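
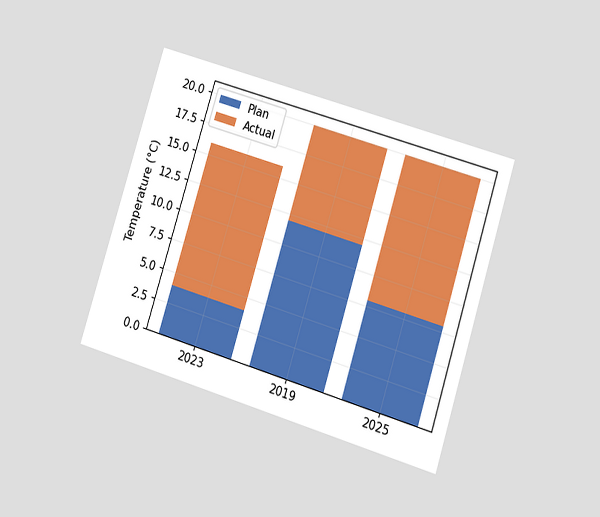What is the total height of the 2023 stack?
The chart is tilted about 17° clockwise and viewed at a slight angle. The 2023 stack's top reaches 16°C on the y-axis.

16°C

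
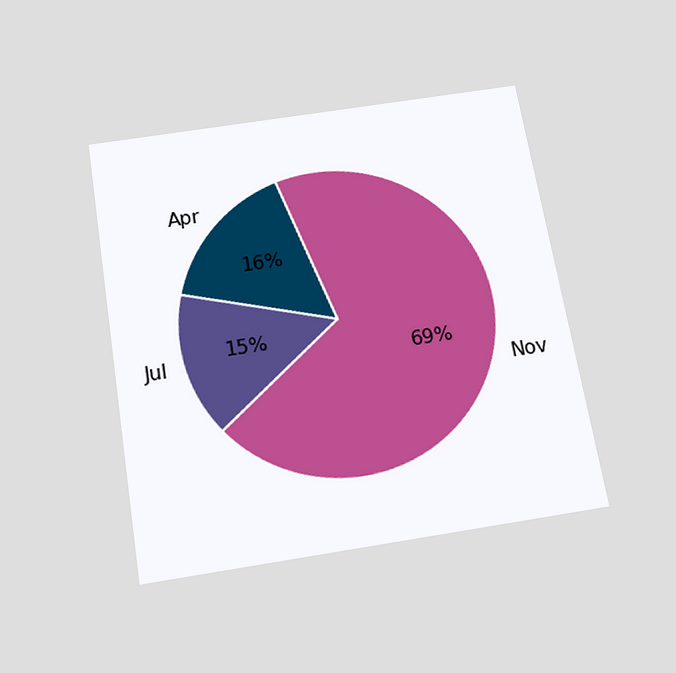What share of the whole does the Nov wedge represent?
The chart is tilted about 9° counter-clockwise and viewed slightly from below. The Nov slice takes up 69% of the pie.

69%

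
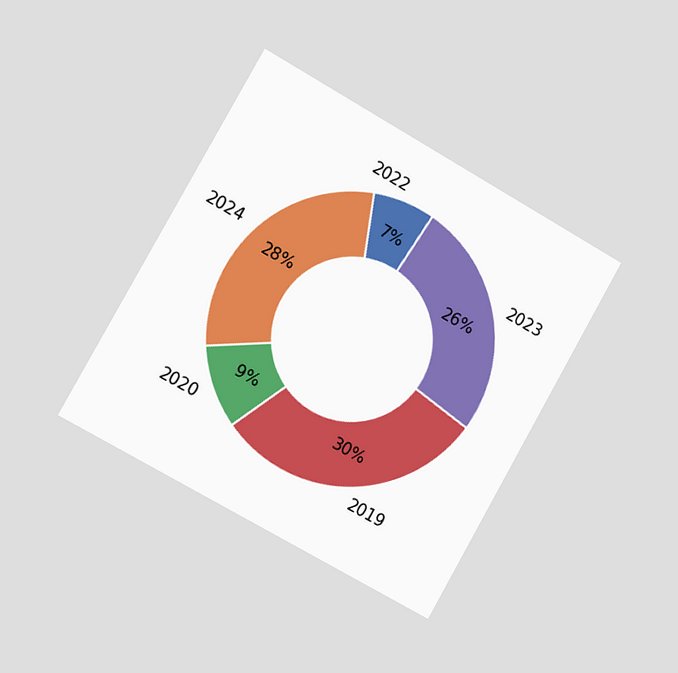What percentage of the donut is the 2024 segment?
28%

The chart is tilted about 30° clockwise and viewed slightly from the left. The 2024 segment takes up 28% of the ring.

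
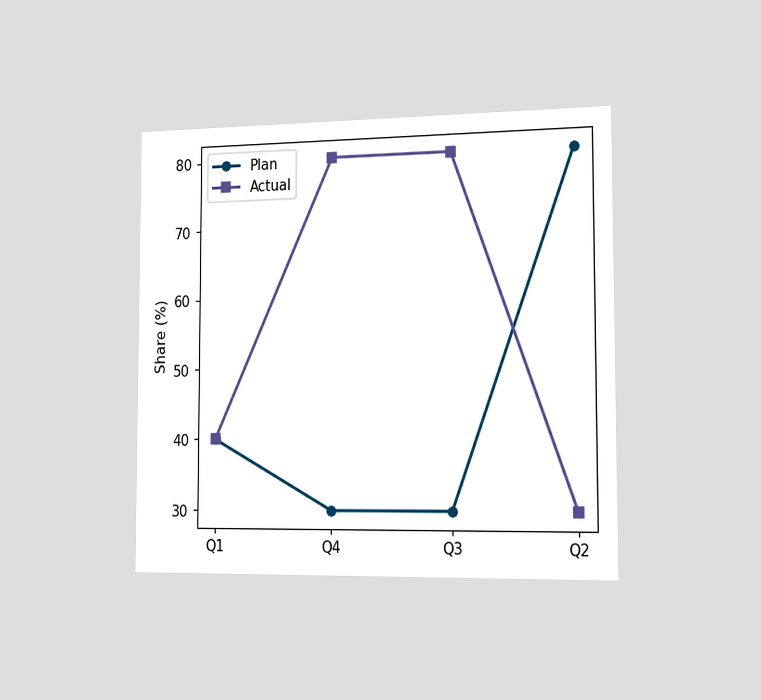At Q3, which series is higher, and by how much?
Actual, by 50%

The chart is viewed slightly from the right. At Q3, Actual sits above the other line by 50%.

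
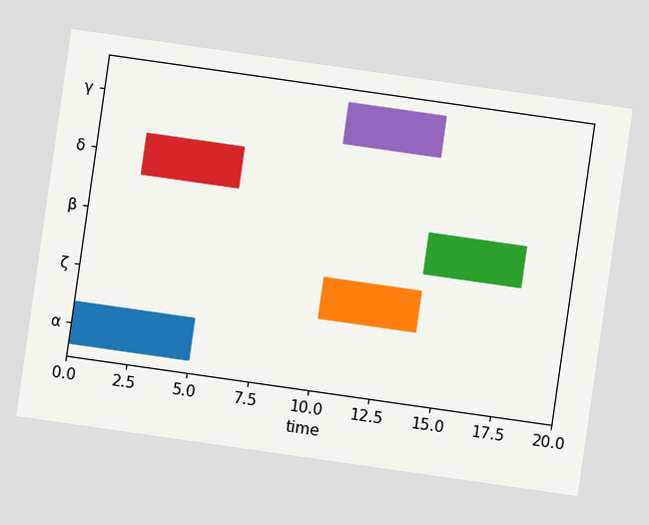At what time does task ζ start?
The chart is tilted about 8° clockwise. The ζ bar begins at t=10.

10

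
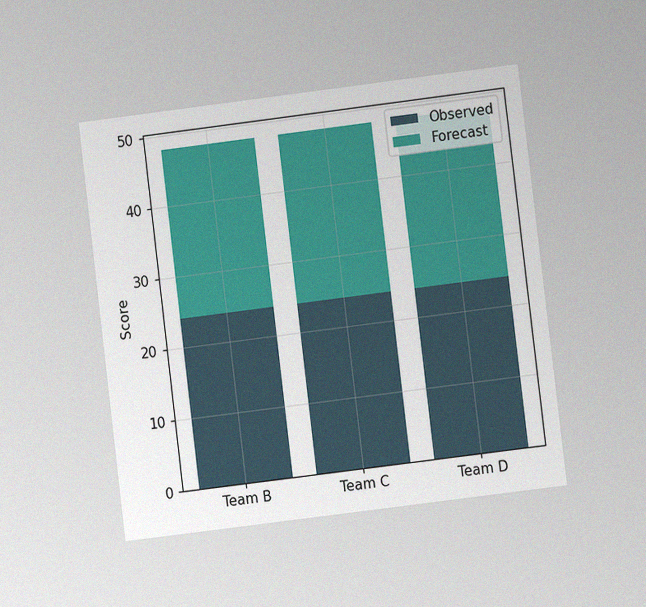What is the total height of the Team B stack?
48

The chart is tilted about 7° counter-clockwise and viewed at a slight angle, with some photo noise. The Team B stack's top reaches 48 on the y-axis.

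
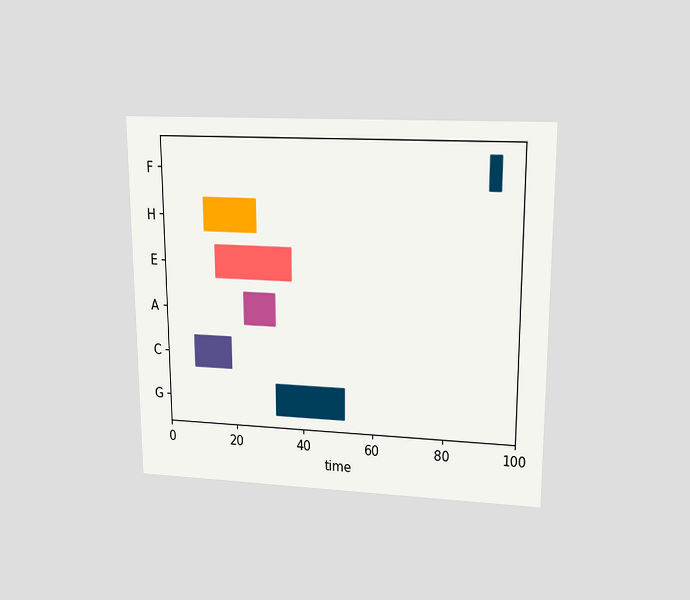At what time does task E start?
The chart is viewed at a slight angle. The E bar begins at t=15.

15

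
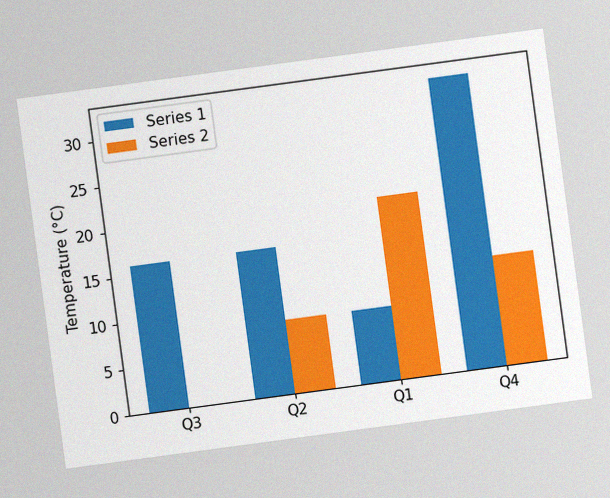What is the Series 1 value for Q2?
16°C

The chart is tilted about 8° counter-clockwise, with some photo noise. The Series 1 bar at Q2 reaches 16°C on the y-axis.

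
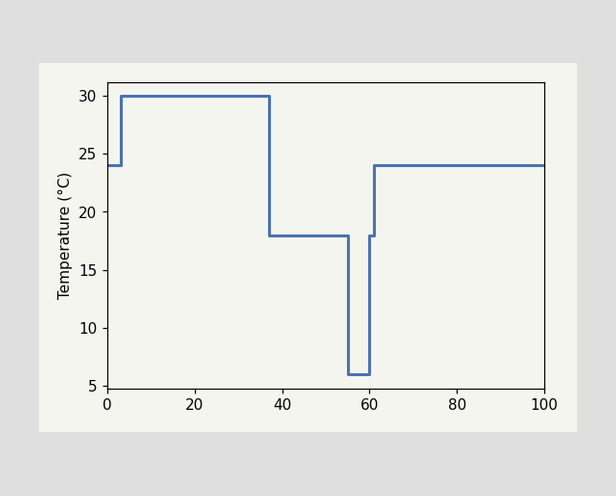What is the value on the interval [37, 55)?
18°C

On [37, 55) the step sits at 18°C.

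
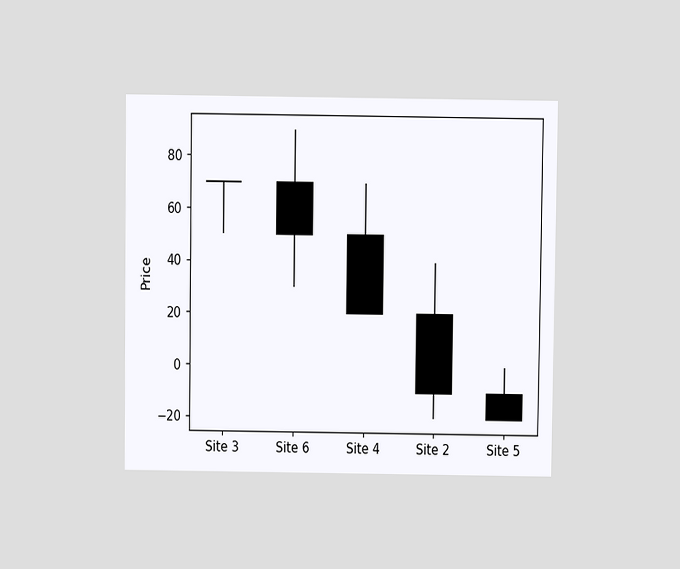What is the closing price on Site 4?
20

The chart is viewed slightly from above. The Site 4 candle closes at 20.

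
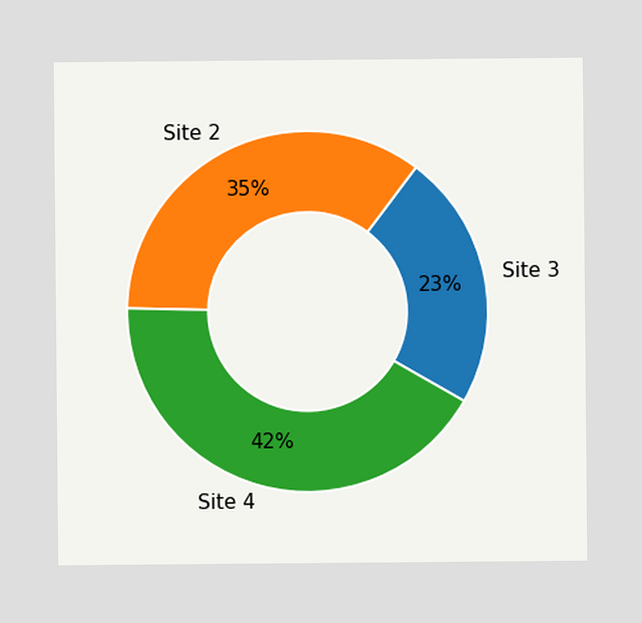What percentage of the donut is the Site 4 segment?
42%

The Site 4 segment takes up 42% of the ring.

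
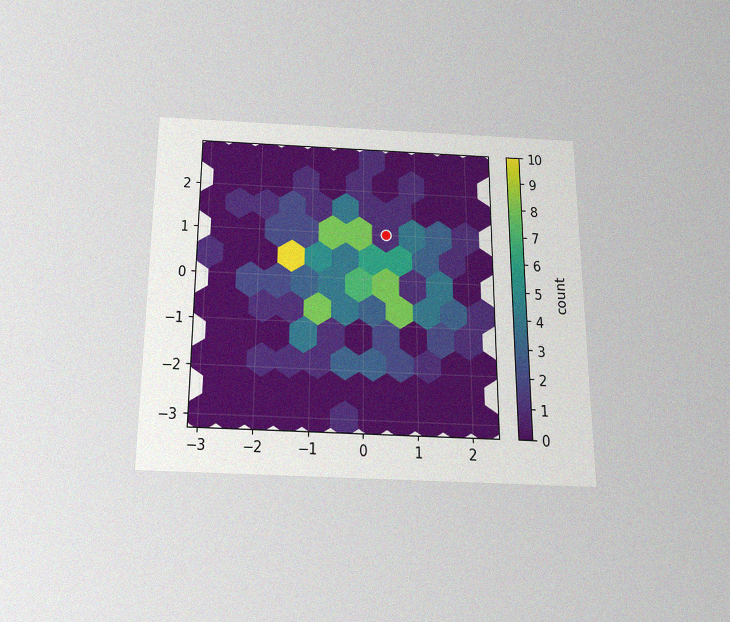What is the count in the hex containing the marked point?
The chart is viewed slightly from below, with some photo noise. The marked hex reads 1 on the colorbar.

1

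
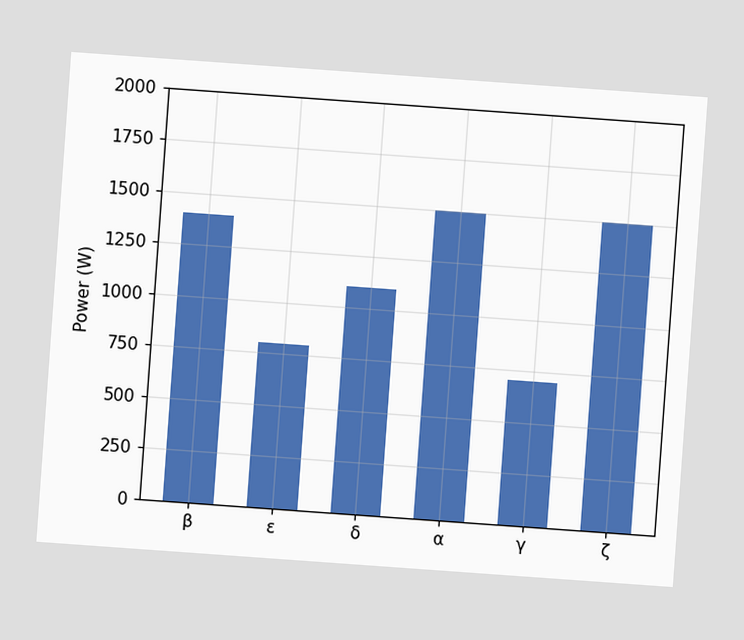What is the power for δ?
The chart is tilted about 4° clockwise. Reading along the chart's y-axis, the δ bar reaches 1100W.

1100W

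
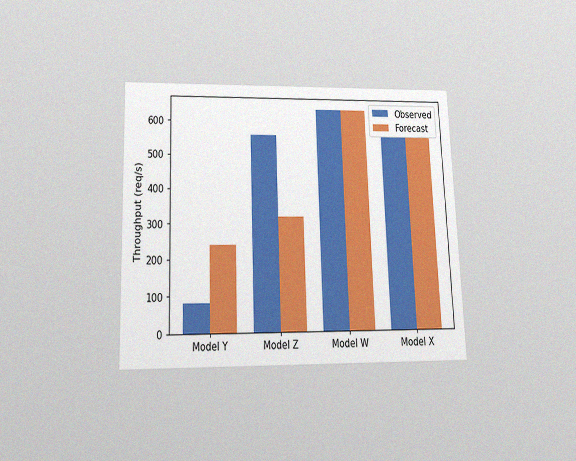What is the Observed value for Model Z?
The chart is tilted about 2° counter-clockwise and viewed slightly from below, with some photo noise. The Observed bar at Model Z reaches 560req/s on the y-axis.

560req/s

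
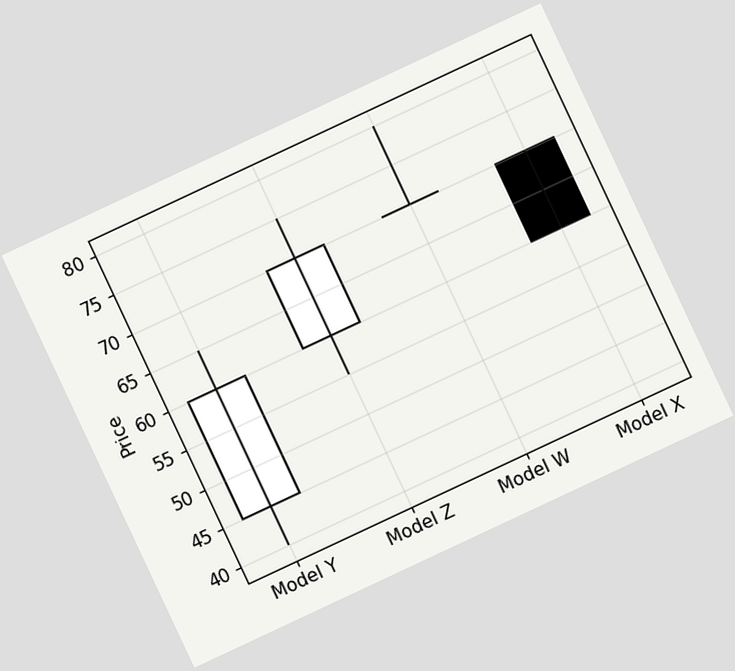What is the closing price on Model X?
60

The chart is tilted about 25° counter-clockwise. The Model X candle closes at 60.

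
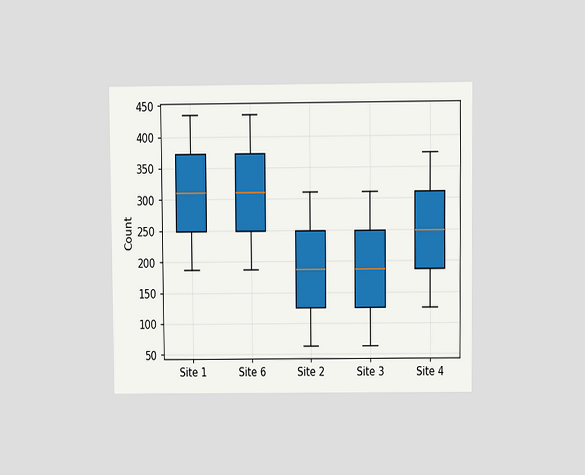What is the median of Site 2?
The chart is viewed at a slight angle. The median line in the Site 2 box sits at 186.

186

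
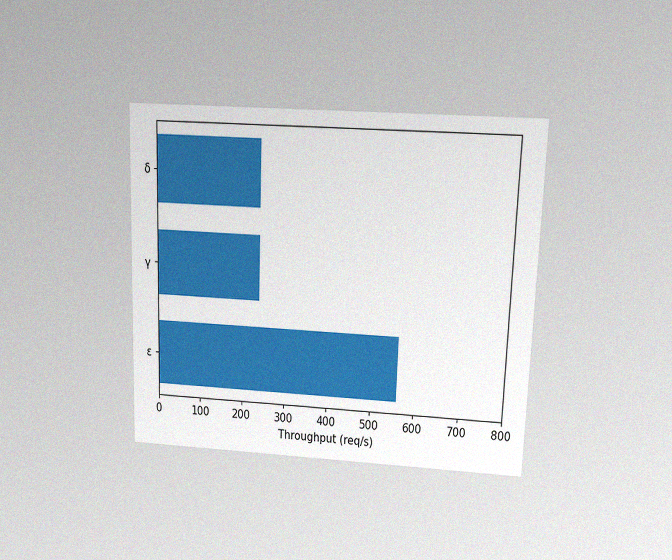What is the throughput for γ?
The chart is tilted about 2° clockwise and viewed at a slight angle, with some photo noise. Reading along the chart's x-axis, the γ bar reaches 240req/s.

240req/s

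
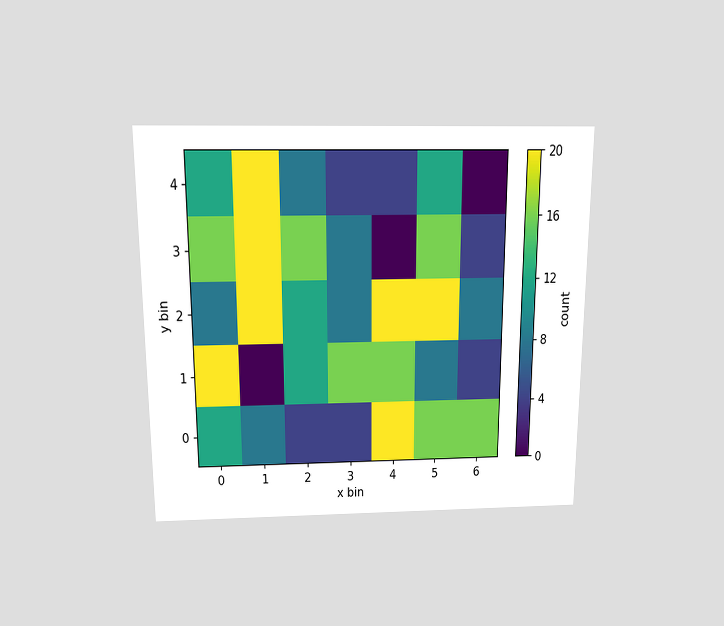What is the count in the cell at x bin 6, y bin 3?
4

The chart is viewed slightly from above. Matching the cell (6, 3) against the colorbar gives 4.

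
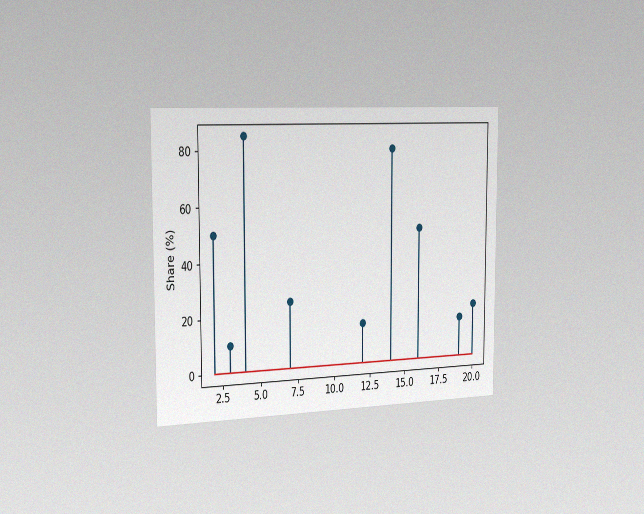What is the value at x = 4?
85%

The chart is viewed slightly from the left, with some photo noise. The stem at x=4 reaches 85%.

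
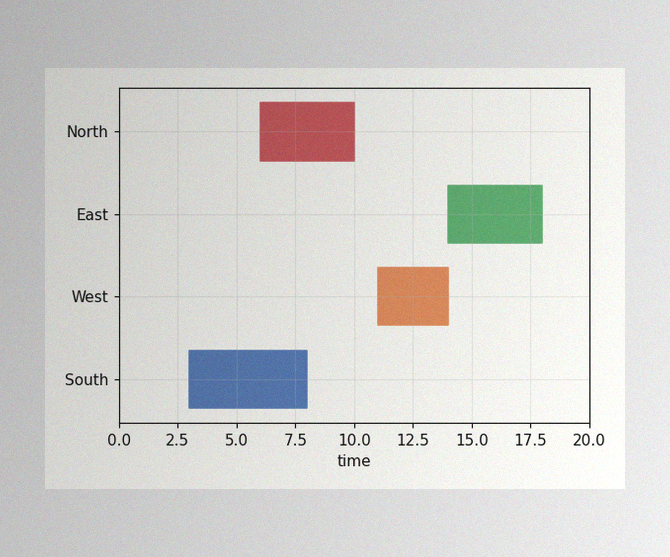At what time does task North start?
6

The image has some photo noise and uneven lighting. The North bar begins at t=6.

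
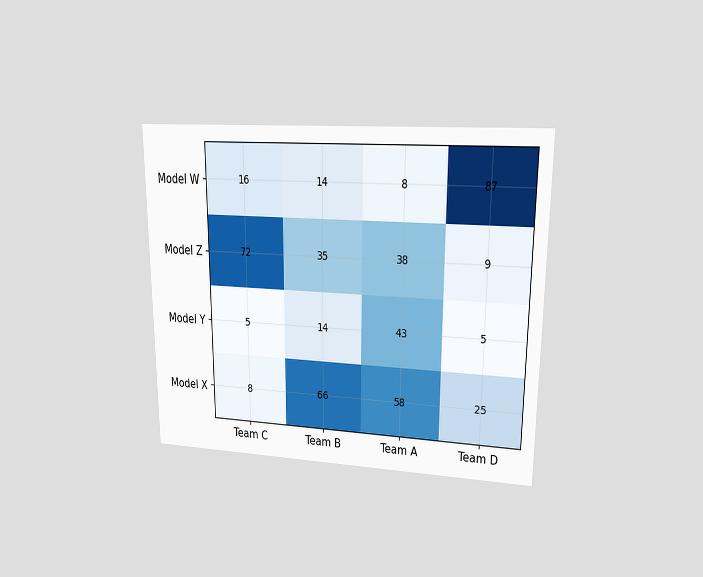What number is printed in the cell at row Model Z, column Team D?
9

The chart is viewed at a slight angle. The (Model Z, Team D) cell reads 9.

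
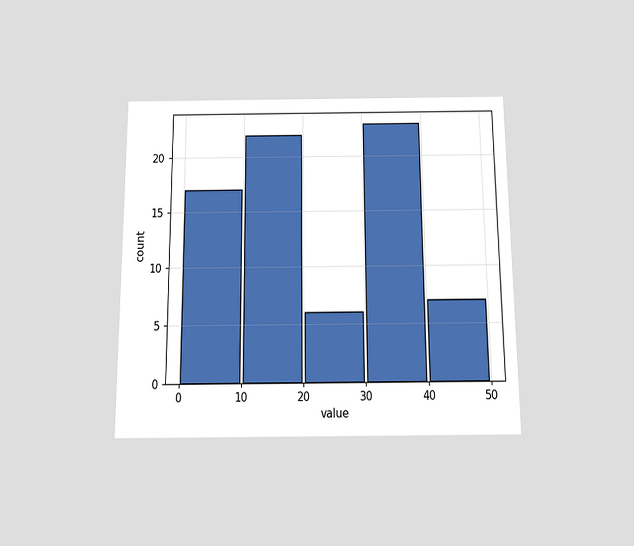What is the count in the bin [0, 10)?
The chart is viewed slightly from below. The [0, 10) bin has height 17.

17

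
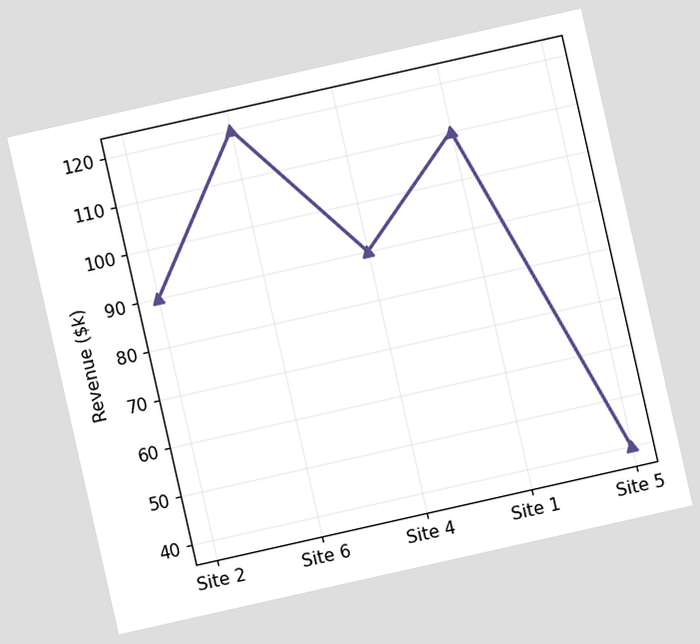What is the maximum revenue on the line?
The chart is tilted about 13° counter-clockwise. The highest point is at Site 6, and reading across to the y-axis gives $120k.

$120k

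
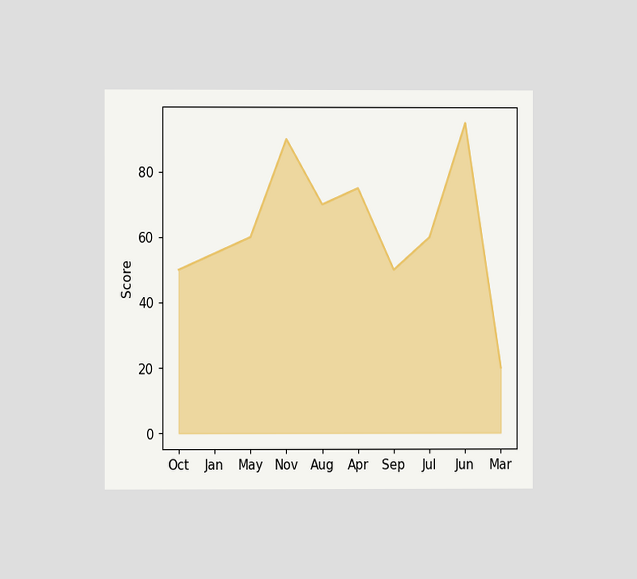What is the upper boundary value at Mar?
20

The chart is viewed at a slight angle. At Mar the upper boundary is at 20.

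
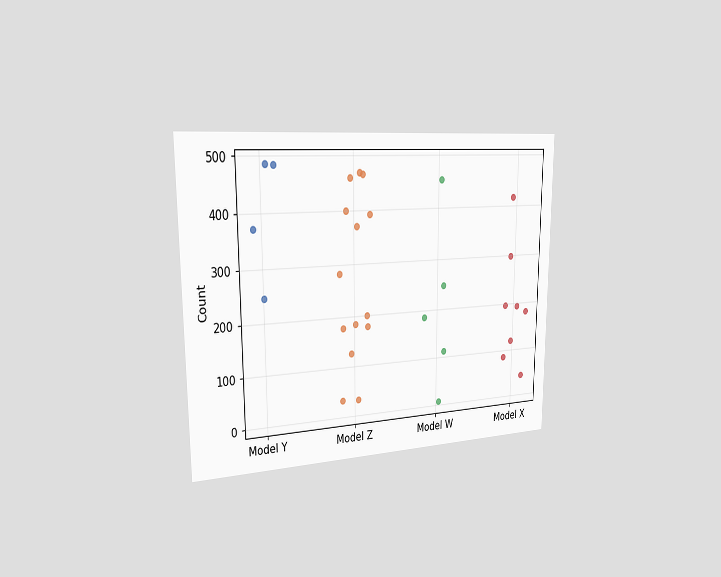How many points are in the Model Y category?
4

The chart is viewed slightly from the left. Counting the markers in the Model Y column gives 4.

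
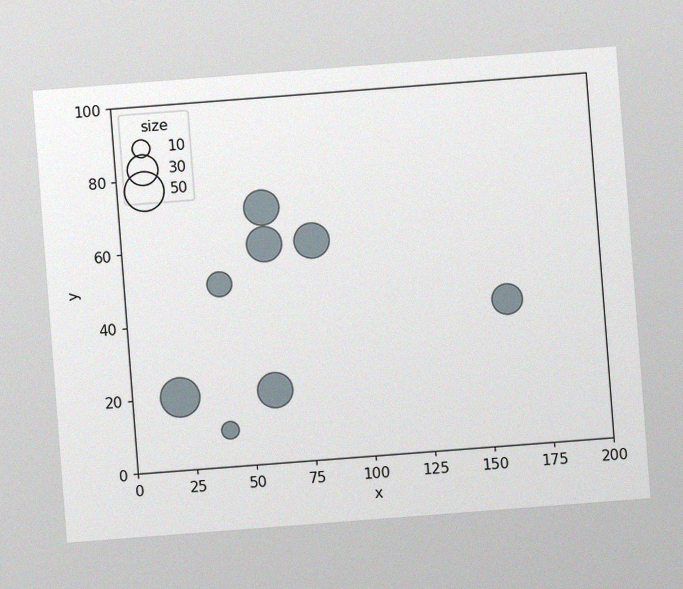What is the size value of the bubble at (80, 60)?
40

The chart is tilted about 4° counter-clockwise, with some photo noise. Matching the bubble at (80, 60) against the size legend gives 40.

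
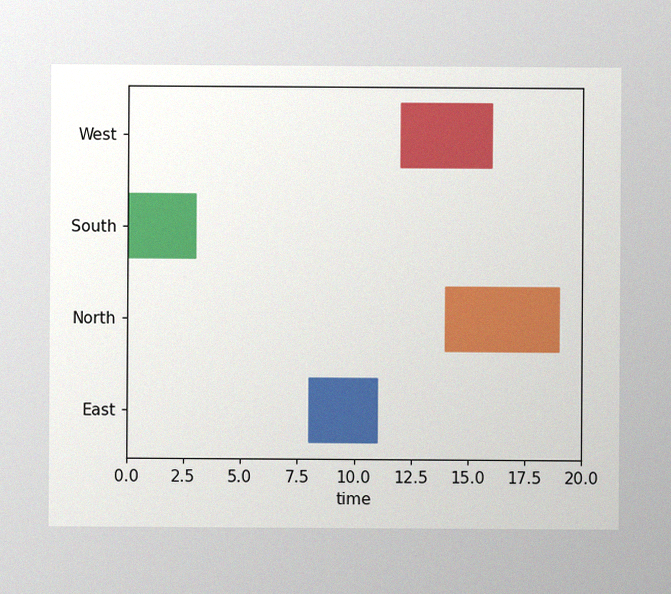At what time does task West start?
The image has some photo noise and uneven lighting. The West bar begins at t=12.

12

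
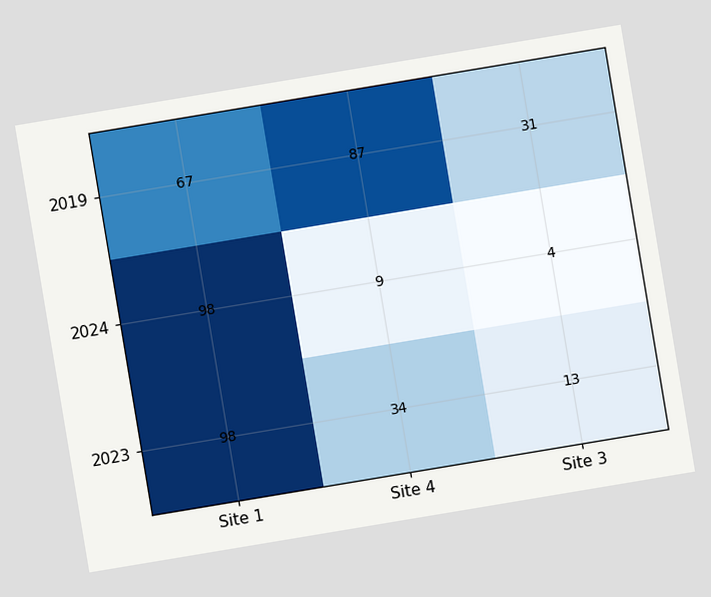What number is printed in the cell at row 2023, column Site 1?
The chart is tilted about 9° counter-clockwise. The (2023, Site 1) cell reads 98.

98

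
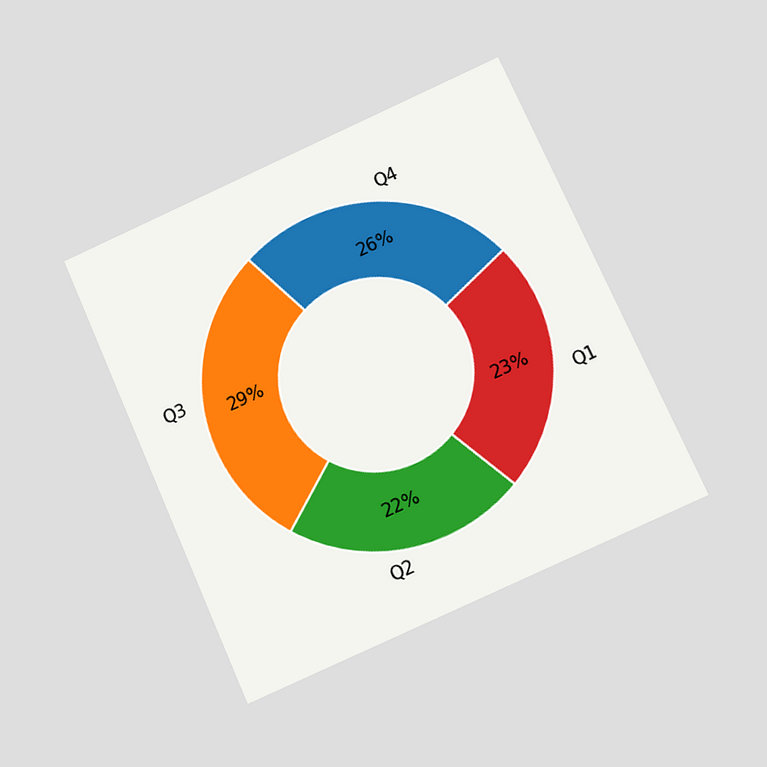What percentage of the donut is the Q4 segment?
The chart is tilted about 24° counter-clockwise and viewed at a slight angle. The Q4 segment takes up 26% of the ring.

26%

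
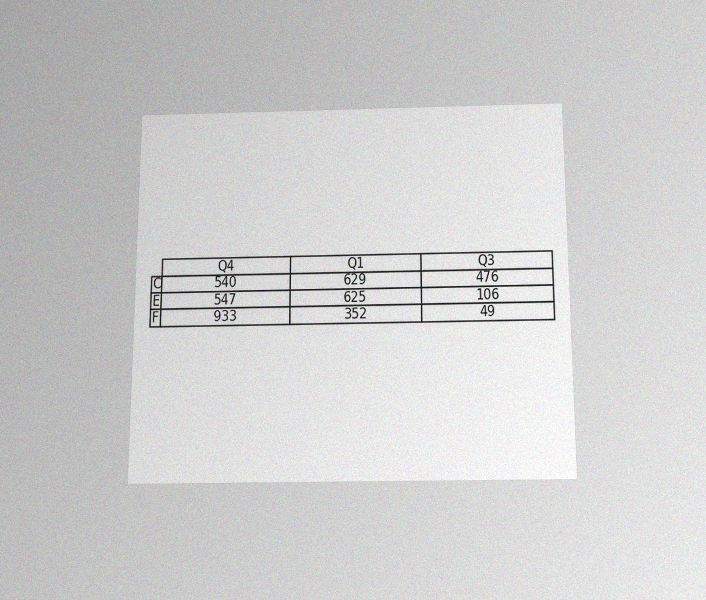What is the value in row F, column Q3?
The chart is viewed slightly from below, with some photo noise. The (F, Q3) cell reads 49.

49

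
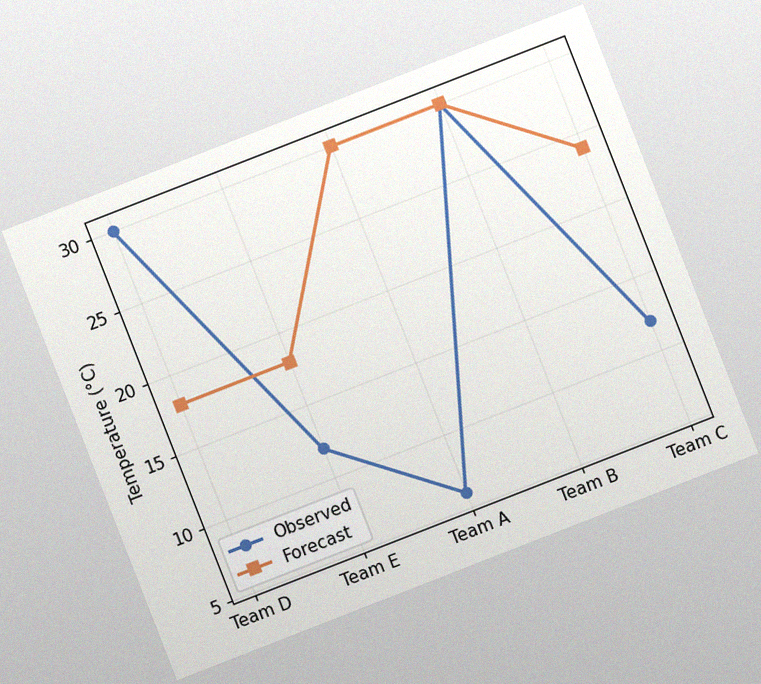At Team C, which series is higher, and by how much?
The chart is tilted about 21° counter-clockwise, with some photo noise. At Team C, Forecast sits above the other line by 12°C.

Forecast, by 12°C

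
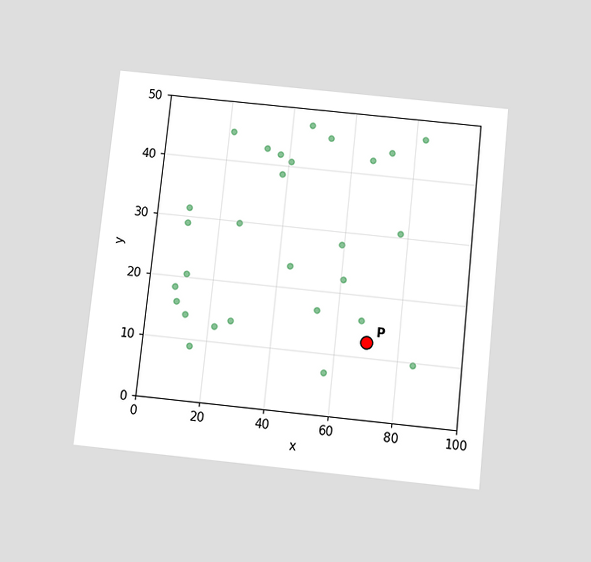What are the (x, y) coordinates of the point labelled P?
The chart is tilted about 6° clockwise and viewed slightly from below. Following the gridlines from P to each axis, P sits at (70, 12.5).

(70, 12.5)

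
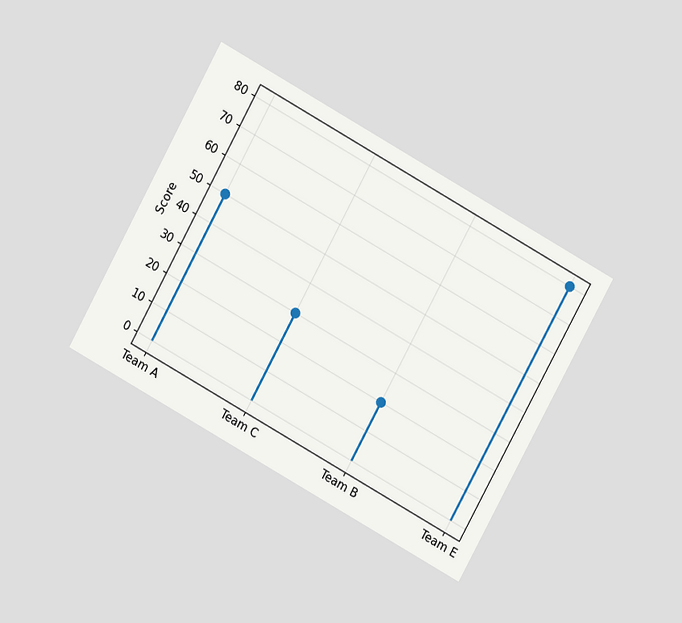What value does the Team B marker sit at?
The chart is tilted about 29° clockwise and viewed at a slight angle. The Team B marker sits at 20.

20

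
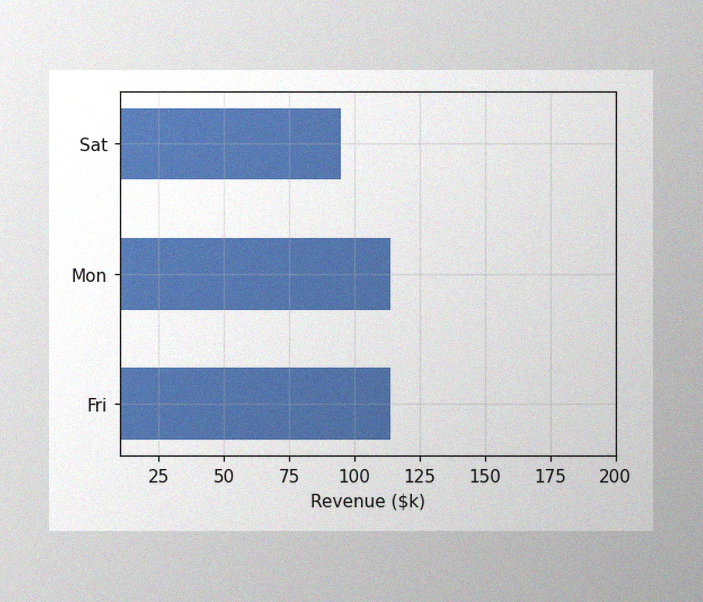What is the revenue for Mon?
$114k

The image has some photo noise and uneven lighting. Reading along the chart's x-axis, the Mon bar reaches $114k.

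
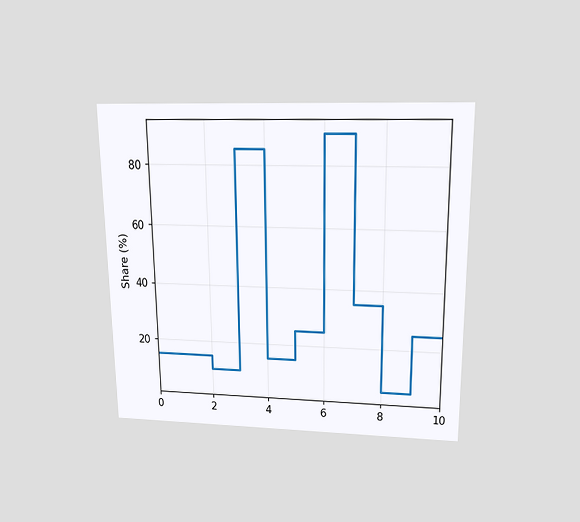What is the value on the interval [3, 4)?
85%

The chart is viewed slightly from above. On [3, 4) the step sits at 85%.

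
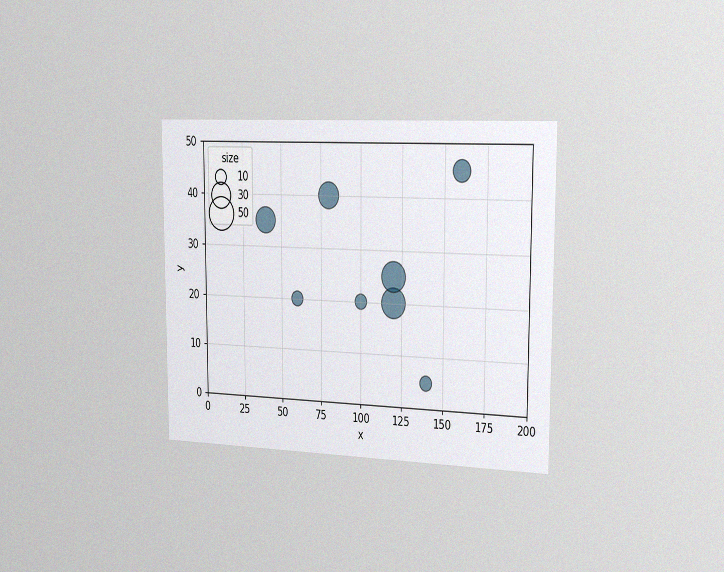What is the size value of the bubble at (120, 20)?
40

The chart is viewed slightly from the right, with some photo noise. Matching the bubble at (120, 20) against the size legend gives 40.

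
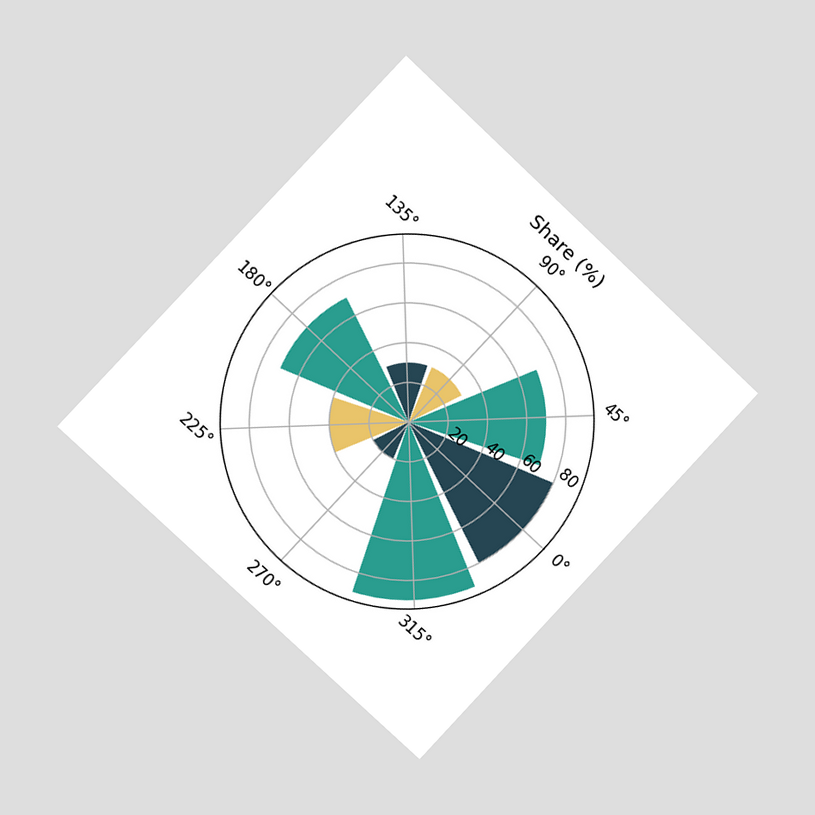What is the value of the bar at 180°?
The chart is tilted about 43° clockwise and viewed slightly from the left. The bar at 180° reaches 70% on the radial axis.

70%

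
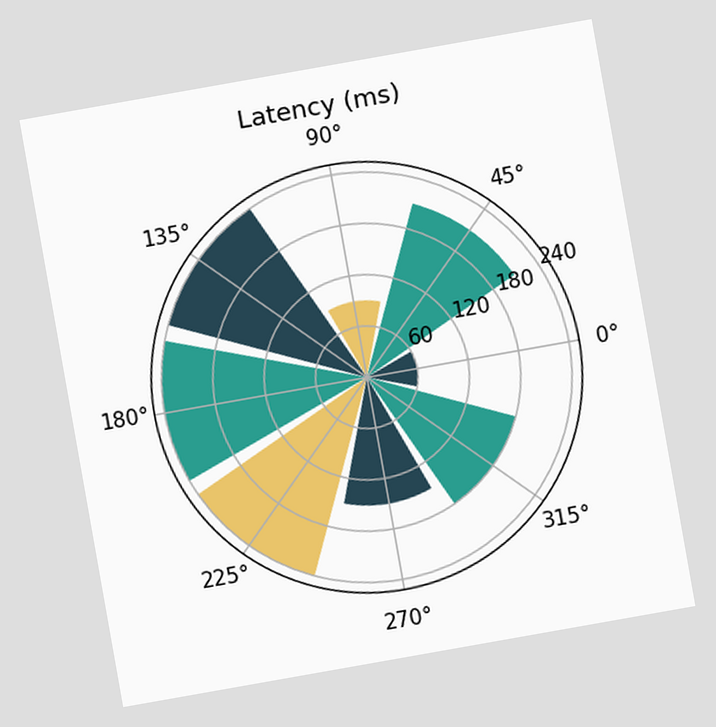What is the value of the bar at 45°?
210ms

The chart is tilted about 10° counter-clockwise. The bar at 45° reaches 210ms on the radial axis.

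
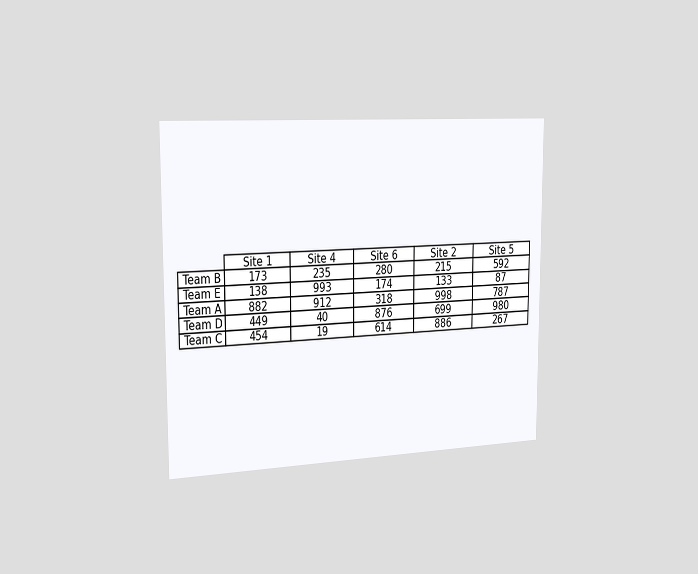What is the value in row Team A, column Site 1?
882

The chart is viewed slightly from the left. The (Team A, Site 1) cell reads 882.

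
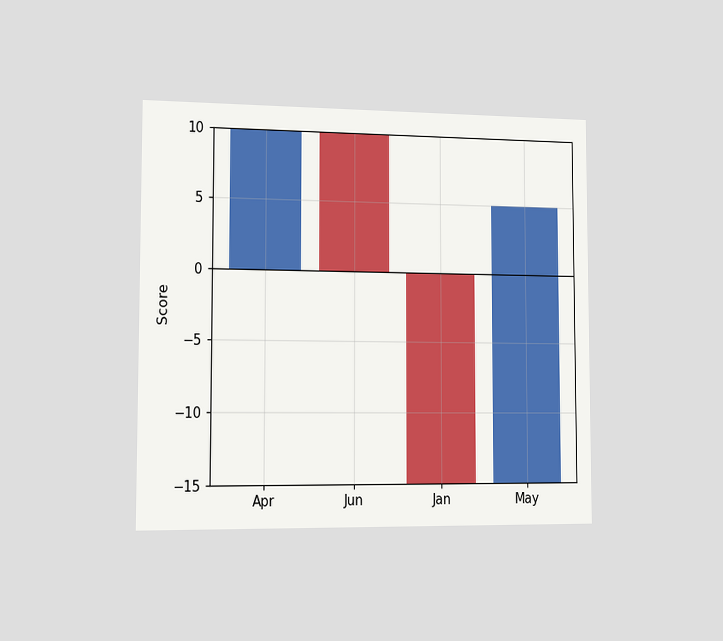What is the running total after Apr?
10

The chart is viewed slightly from the left. After Apr the running total reaches 10.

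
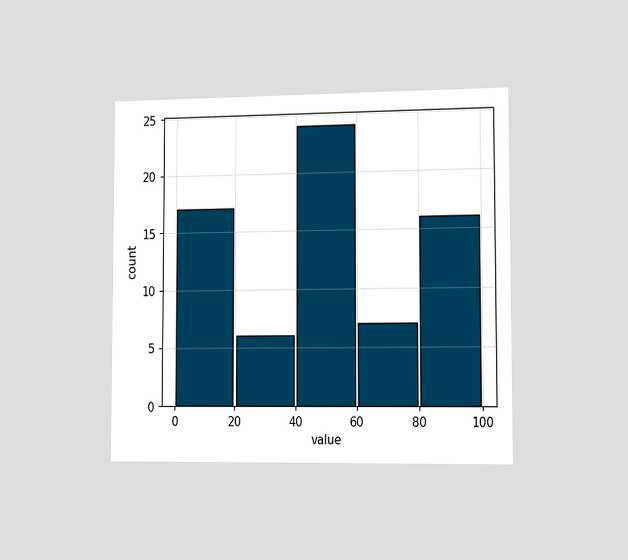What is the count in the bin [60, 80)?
The chart is viewed slightly from the right. The [60, 80) bin has height 7.

7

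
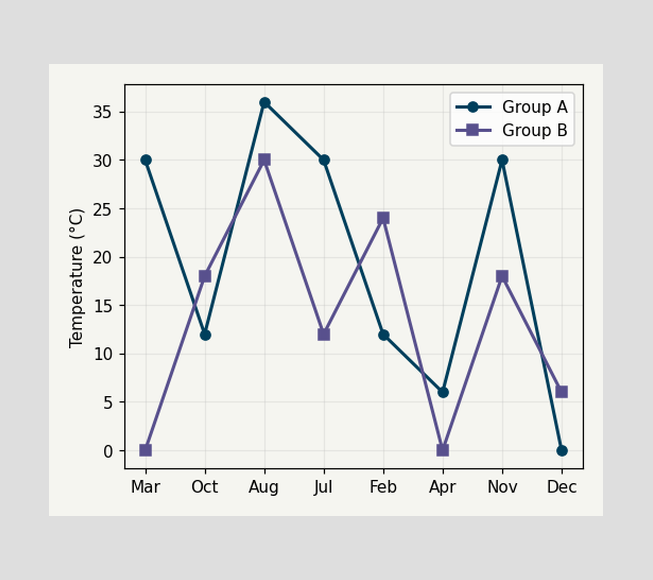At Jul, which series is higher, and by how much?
Group A, by 18°C

At Jul, Group A sits above the other line by 18°C.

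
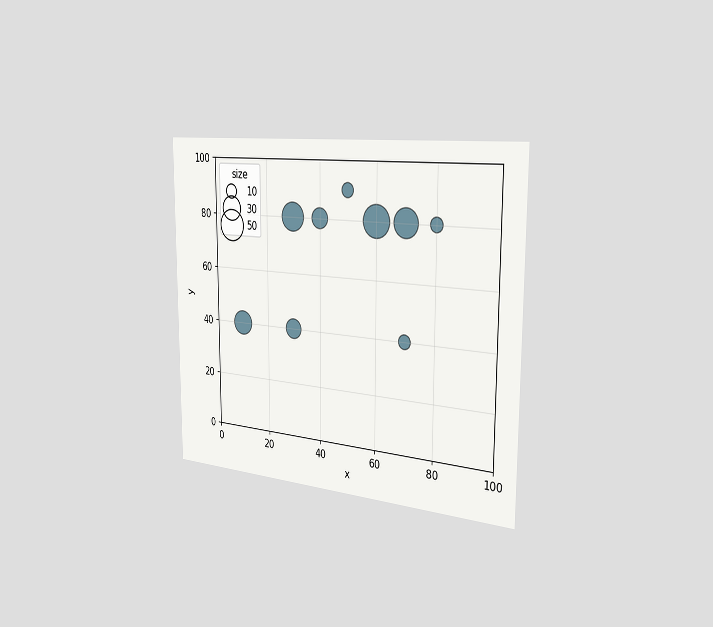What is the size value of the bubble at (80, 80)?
10

The chart is viewed slightly from the right. Matching the bubble at (80, 80) against the size legend gives 10.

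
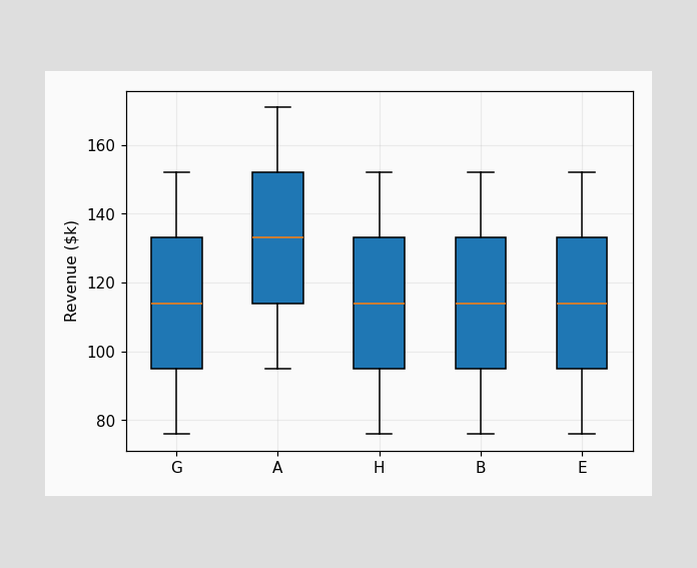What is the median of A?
The median line in the A box sits at $133k.

$133k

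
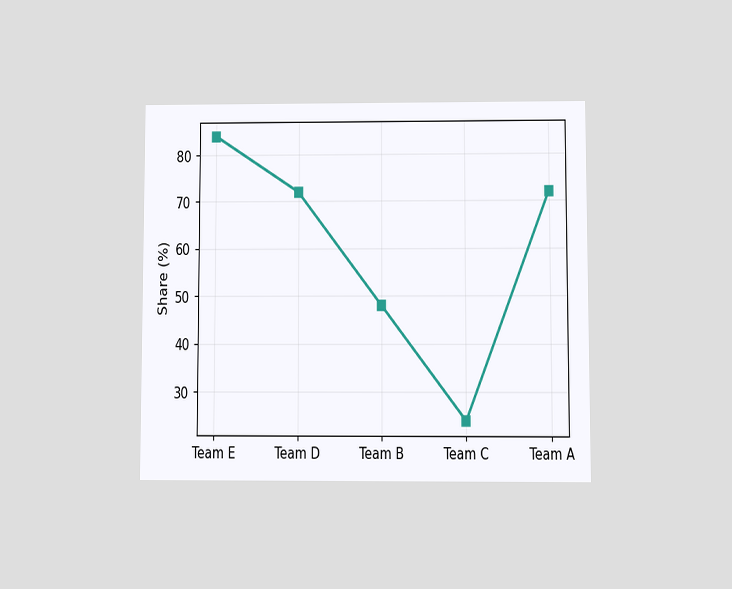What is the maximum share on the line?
84%

The chart is viewed at a slight angle. The highest point is at Team E, and reading across to the y-axis gives 84%.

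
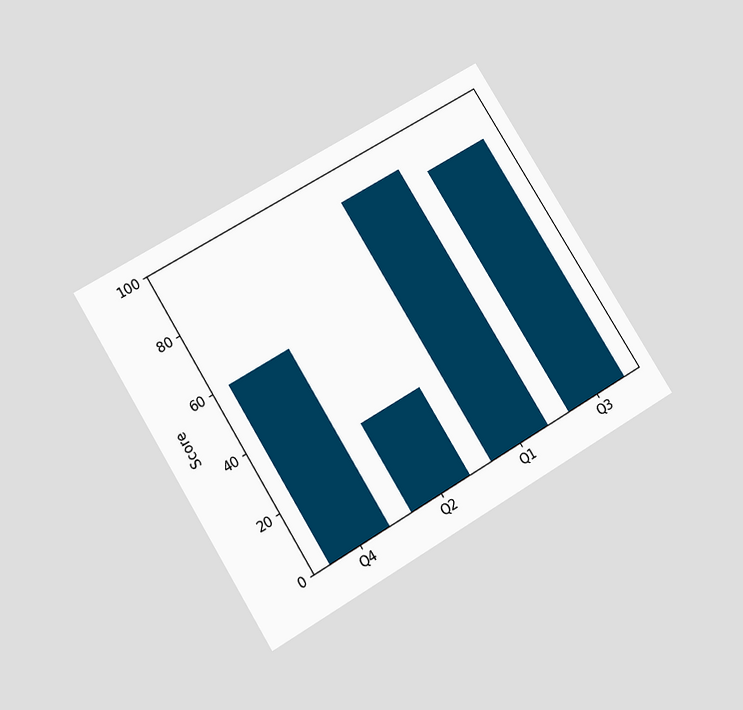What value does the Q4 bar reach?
The chart is tilted about 31° counter-clockwise and viewed slightly from below. Reading along the chart's y-axis, the Q4 bar reaches 60.

60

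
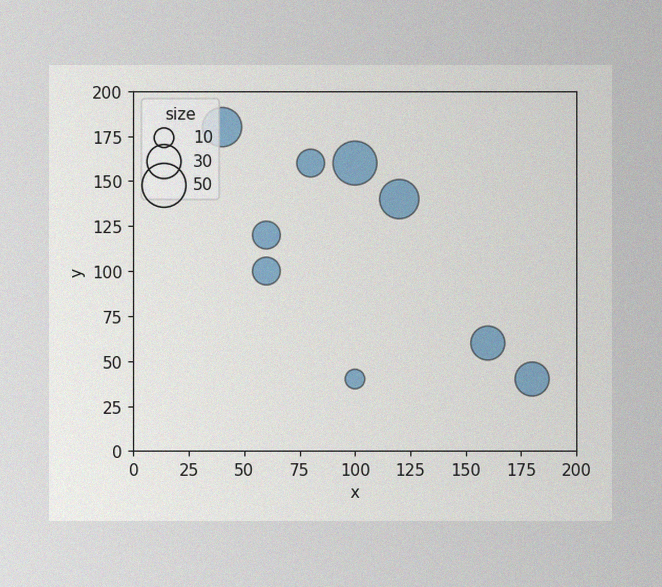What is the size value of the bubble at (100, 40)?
The image has some photo noise and uneven lighting. Matching the bubble at (100, 40) against the size legend gives 10.

10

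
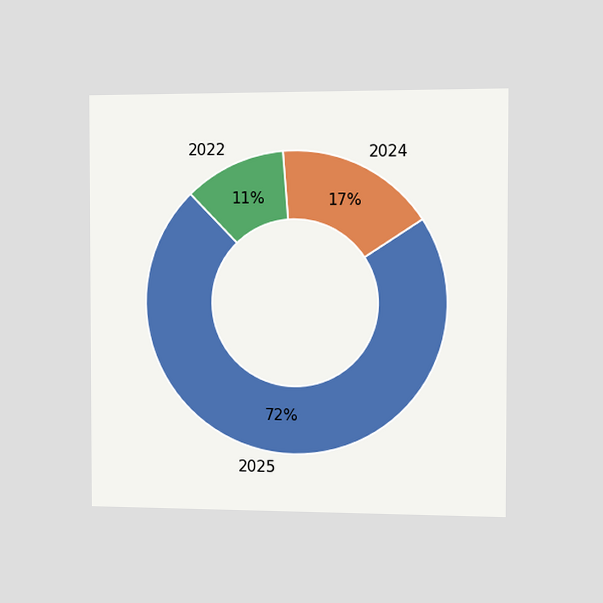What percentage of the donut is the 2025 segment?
72%

The chart is viewed slightly from the right. The 2025 segment takes up 72% of the ring.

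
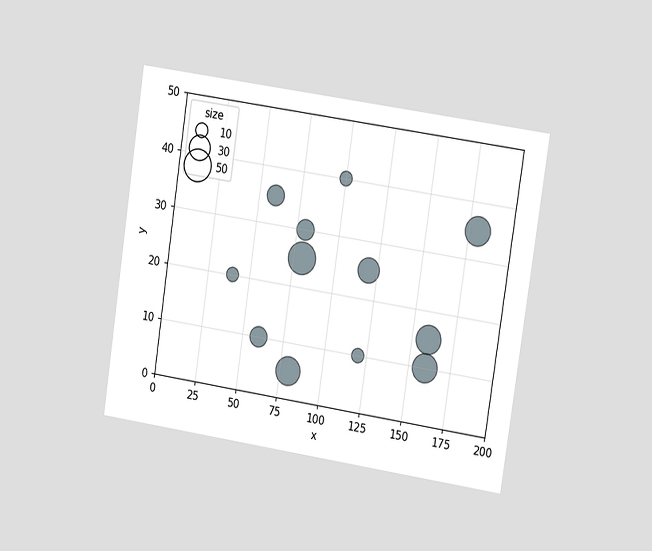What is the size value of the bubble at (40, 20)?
10

The chart is tilted about 9° clockwise and viewed slightly from the right. Matching the bubble at (40, 20) against the size legend gives 10.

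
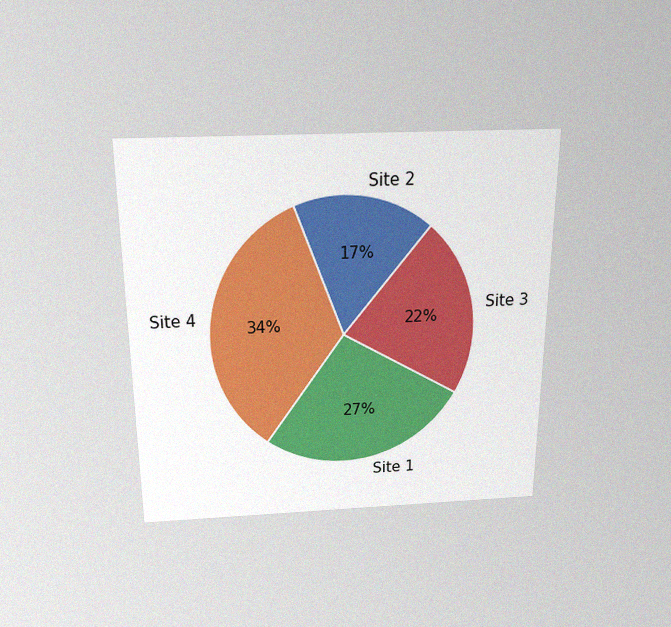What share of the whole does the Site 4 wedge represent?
34%

The chart is viewed slightly from above, with some photo noise. The Site 4 slice takes up 34% of the pie.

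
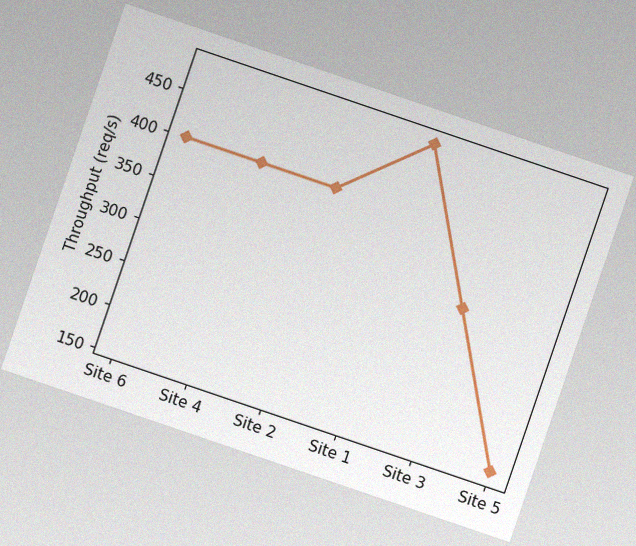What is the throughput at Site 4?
400req/s

The chart is tilted about 19° clockwise, with some photo noise. At Site 4, the line is at 400req/s.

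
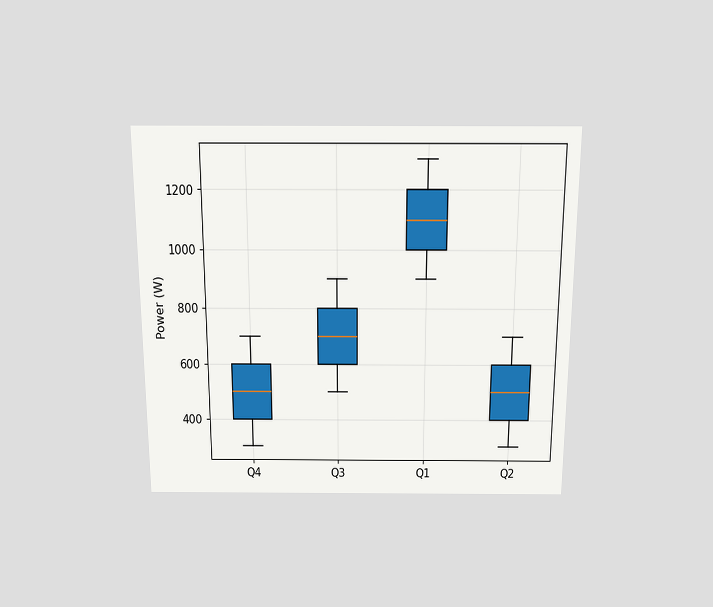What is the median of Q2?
The chart is viewed slightly from above. The median line in the Q2 box sits at 500W.

500W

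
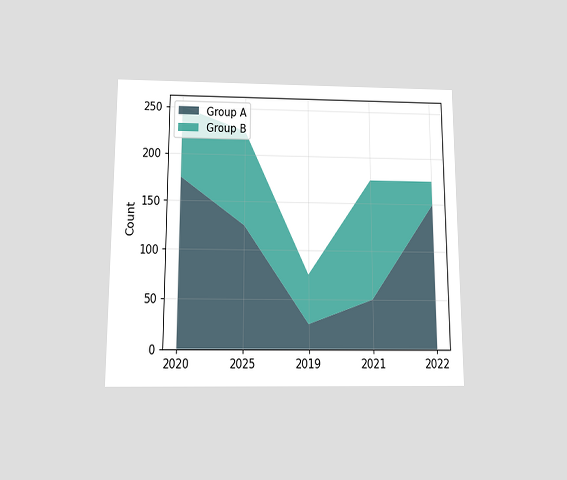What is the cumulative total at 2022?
The chart is viewed slightly from below. The stacked total at 2022 reaches 175.

175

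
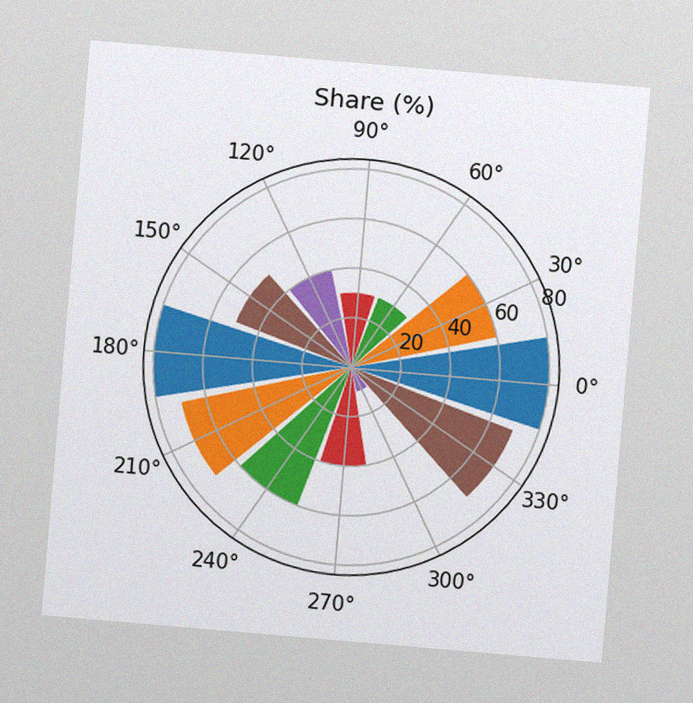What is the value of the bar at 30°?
60%

The chart is tilted about 5° clockwise, with some photo noise. The bar at 30° reaches 60% on the radial axis.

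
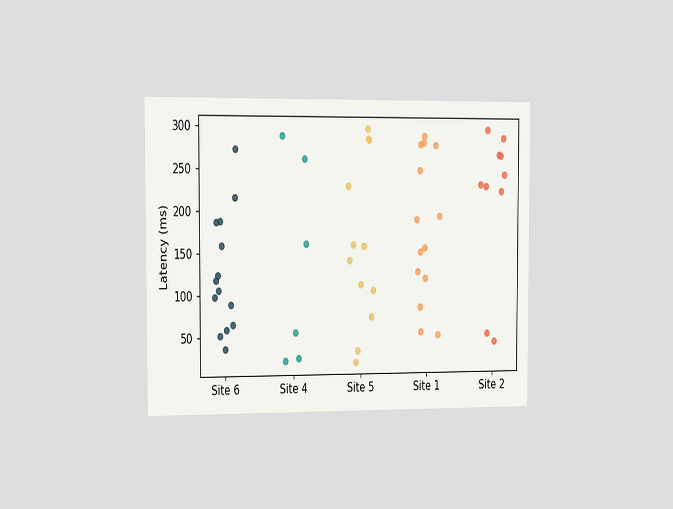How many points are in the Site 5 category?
12

The chart is viewed slightly from the left. Counting the markers in the Site 5 column gives 12.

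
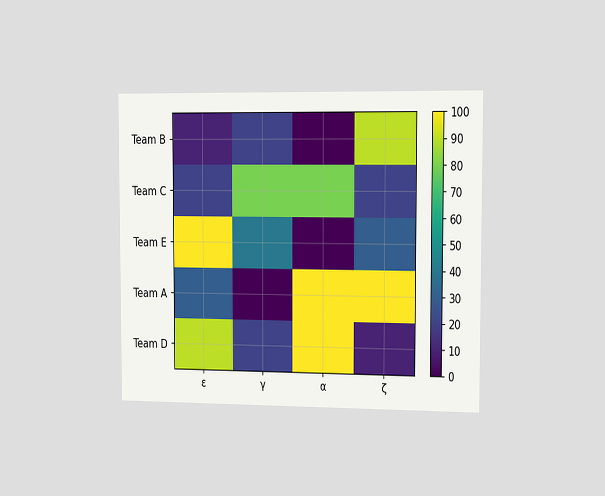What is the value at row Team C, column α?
80

The chart is viewed slightly from the right. Matching cell (Team C, α) against the colorbar gives 80.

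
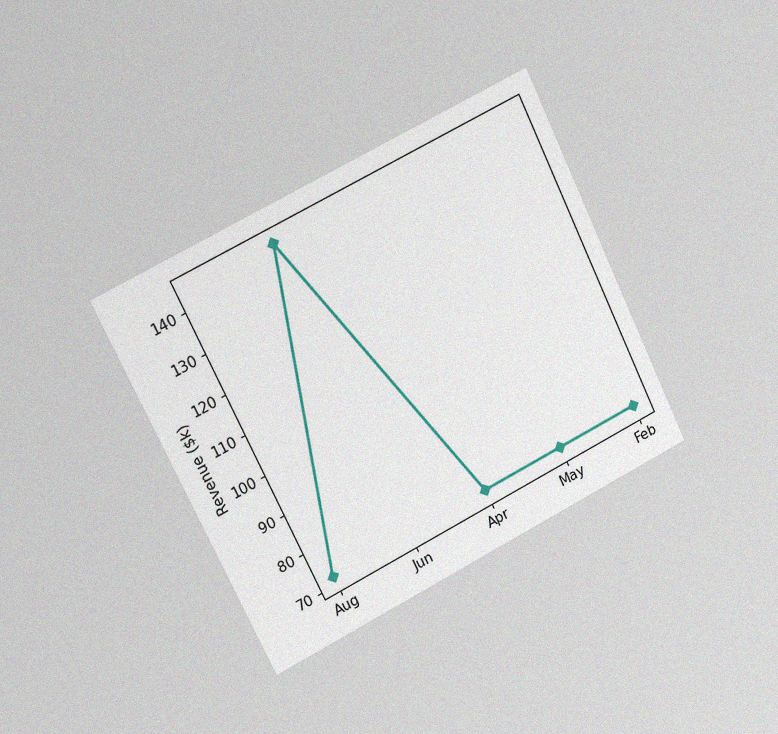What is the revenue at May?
$72k

The chart is tilted about 26° counter-clockwise and viewed slightly from the left, with some photo noise. At May, the line is at $72k.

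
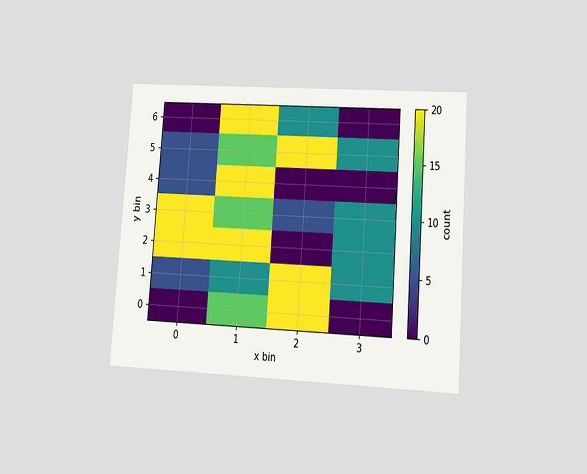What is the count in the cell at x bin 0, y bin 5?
The chart is tilted about 4° clockwise and viewed at a slight angle. Matching the cell (0, 5) against the colorbar gives 5.

5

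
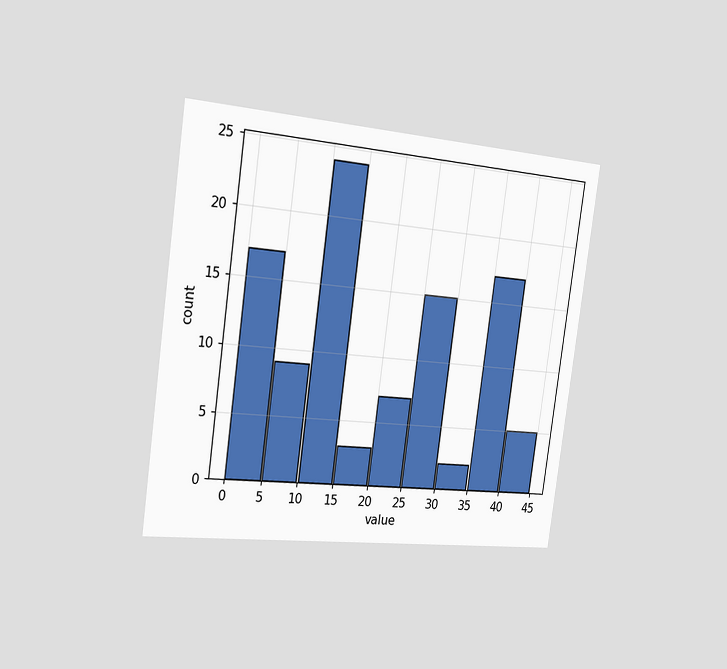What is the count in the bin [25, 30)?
The chart is tilted about 8° clockwise and viewed slightly from the left. The [25, 30) bin has height 15.

15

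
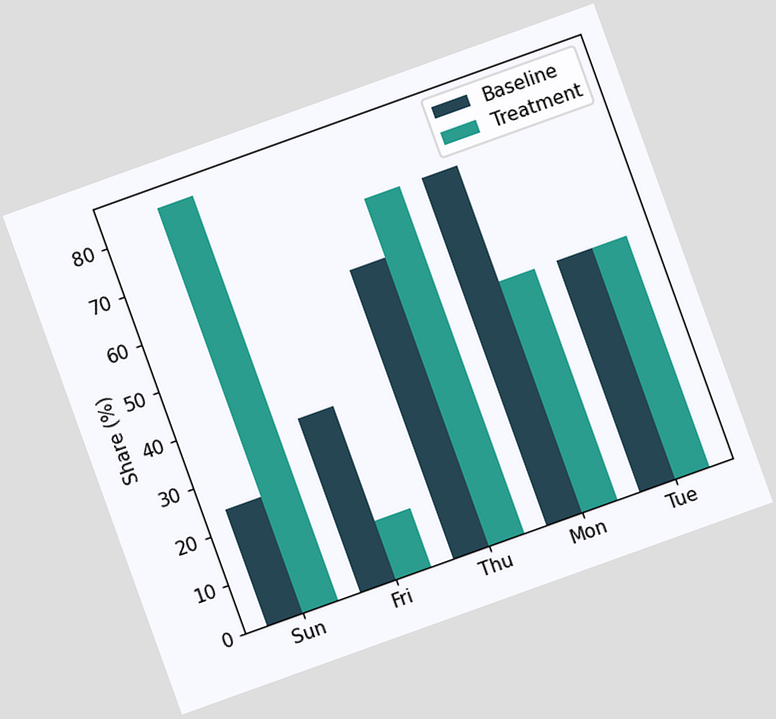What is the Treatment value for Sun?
The chart is tilted about 20° counter-clockwise. The Treatment bar at Sun reaches 84% on the y-axis.

84%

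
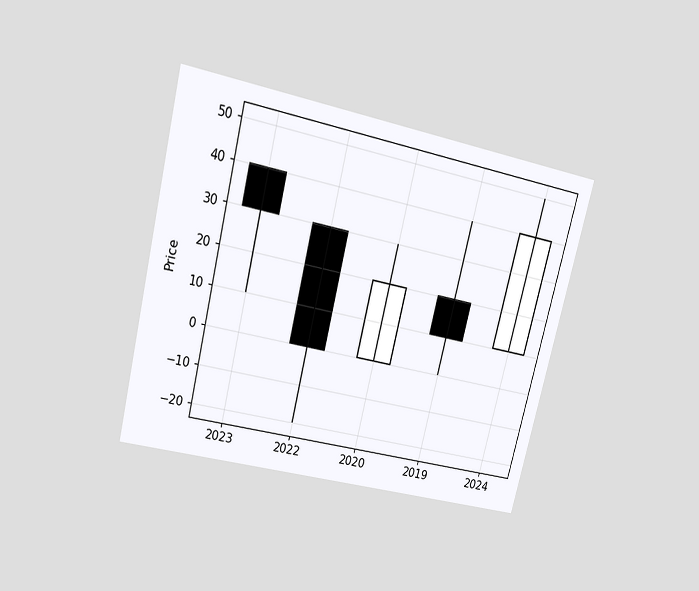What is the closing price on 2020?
The chart is tilted about 14° clockwise and viewed slightly from above. The 2020 candle closes at 20.

20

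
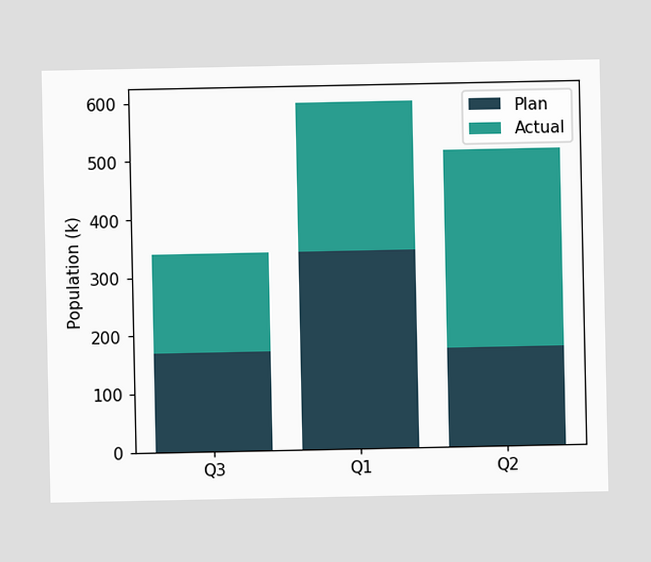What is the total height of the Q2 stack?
The Q2 stack's top reaches 510k on the y-axis.

510k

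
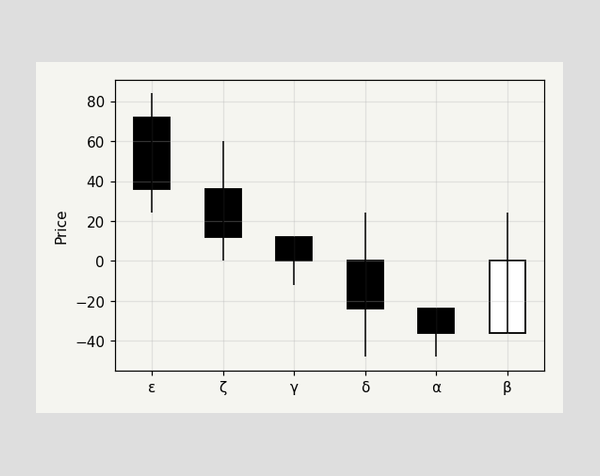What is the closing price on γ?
The γ candle closes at 0.

0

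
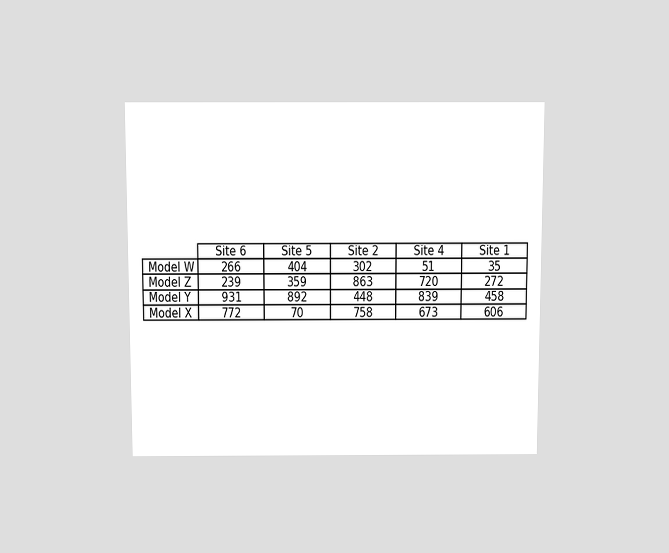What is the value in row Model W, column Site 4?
The chart is viewed slightly from above. The (Model W, Site 4) cell reads 51.

51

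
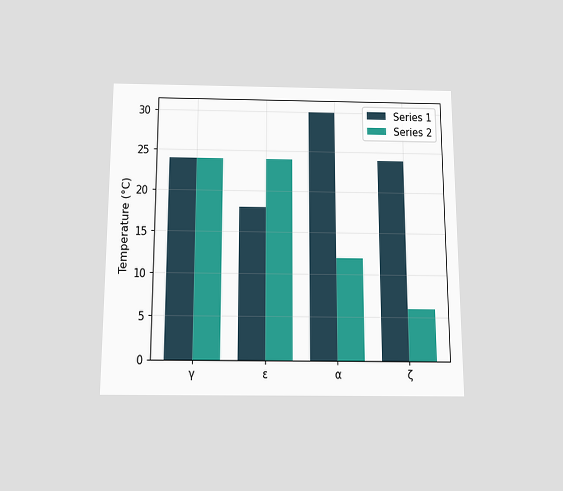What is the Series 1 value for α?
The chart is viewed slightly from below. The Series 1 bar at α reaches 30°C on the y-axis.

30°C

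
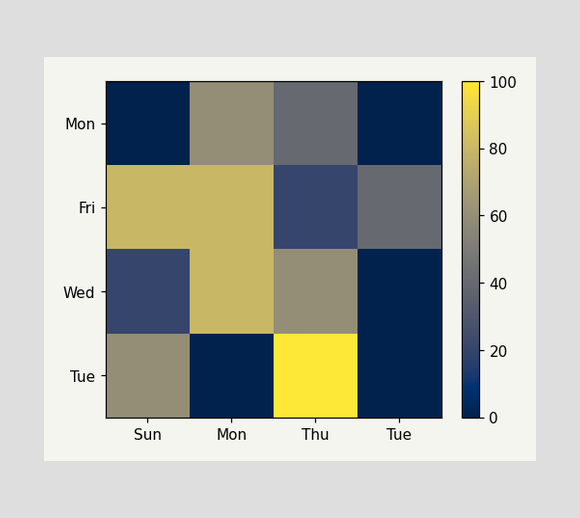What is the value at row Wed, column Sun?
Matching cell (Wed, Sun) against the colorbar gives 20.

20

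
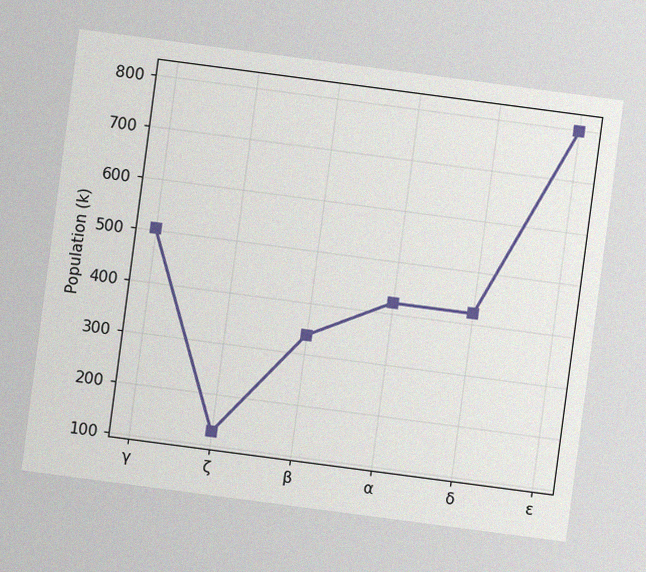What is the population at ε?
The chart is tilted about 7° clockwise, with some photo noise. At ε, the line is at 798k.

798k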